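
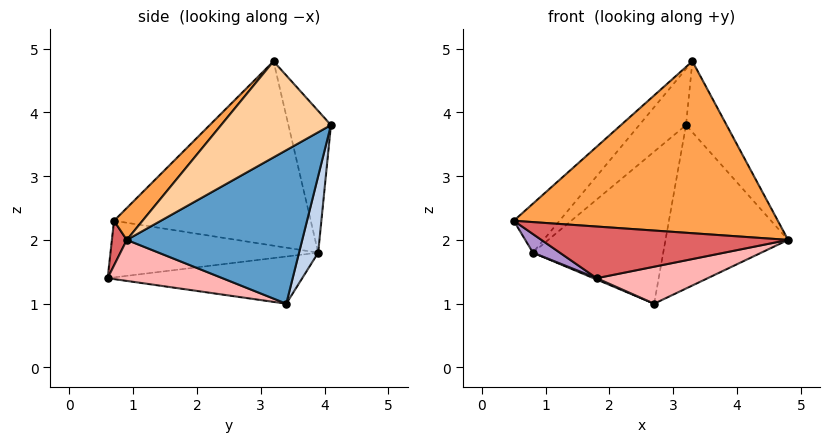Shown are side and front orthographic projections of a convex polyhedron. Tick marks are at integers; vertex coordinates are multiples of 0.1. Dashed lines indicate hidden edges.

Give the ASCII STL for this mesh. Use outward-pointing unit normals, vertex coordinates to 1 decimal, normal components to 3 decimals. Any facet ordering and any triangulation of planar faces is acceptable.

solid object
 facet normal 0.787 0.550 -0.278
  outer loop
   vertex 2.7 3.4 1.0
   vertex 3.2 4.1 3.8
   vertex 4.8 0.9 2.0
  endloop
 endfacet
 facet normal 0.140 0.954 -0.264
  outer loop
   vertex 0.8 3.9 1.8
   vertex 3.2 4.1 3.8
   vertex 2.7 3.4 1.0
  endloop
 endfacet
 facet normal 0.081 -0.749 0.658
  outer loop
   vertex 3.3 3.2 4.8
   vertex 0.5 0.7 2.3
   vertex 4.8 0.9 2.0
  endloop
 endfacet
 facet normal 0.917 0.338 0.213
  outer loop
   vertex 3.3 3.2 4.8
   vertex 4.8 0.9 2.0
   vertex 3.2 4.1 3.8
  endloop
 endfacet
 facet normal -0.737 0.171 0.654
  outer loop
   vertex 3.3 3.2 4.8
   vertex 0.8 3.9 1.8
   vertex 0.5 0.7 2.3
  endloop
 endfacet
 facet normal -0.542 0.597 0.591
  outer loop
   vertex 3.3 3.2 4.8
   vertex 3.2 4.1 3.8
   vertex 0.8 3.9 1.8
  endloop
 endfacet
 facet normal 0.059 -0.979 0.194
  outer loop
   vertex 1.8 0.6 1.4
   vertex 4.8 0.9 2.0
   vertex 0.5 0.7 2.3
  endloop
 endfacet
 facet normal 0.212 -0.205 -0.956
  outer loop
   vertex 1.8 0.6 1.4
   vertex 2.7 3.4 1.0
   vertex 4.8 0.9 2.0
  endloop
 endfacet
 facet normal -0.571 -0.074 -0.817
  outer loop
   vertex 1.8 0.6 1.4
   vertex 0.5 0.7 2.3
   vertex 0.8 3.9 1.8
  endloop
 endfacet
 facet normal -0.389 -0.006 -0.921
  outer loop
   vertex 1.8 0.6 1.4
   vertex 0.8 3.9 1.8
   vertex 2.7 3.4 1.0
  endloop
 endfacet
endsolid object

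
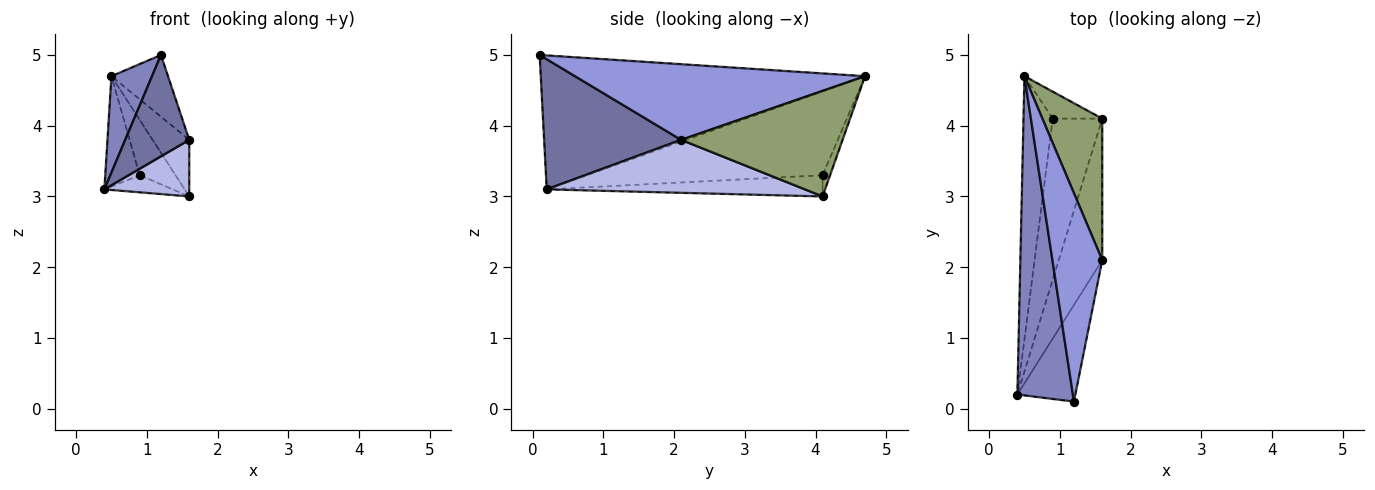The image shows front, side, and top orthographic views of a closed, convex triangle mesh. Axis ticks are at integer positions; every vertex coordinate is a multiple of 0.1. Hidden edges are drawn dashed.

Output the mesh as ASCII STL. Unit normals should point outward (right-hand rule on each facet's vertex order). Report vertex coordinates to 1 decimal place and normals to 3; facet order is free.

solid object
 facet normal 0.840 -0.393 -0.374
  outer loop
   vertex 1.2 0.1 5.0
   vertex 0.4 0.2 3.1
   vertex 1.6 2.1 3.8
  endloop
 endfacet
 facet normal -0.918 -0.115 0.380
  outer loop
   vertex 1.2 0.1 5.0
   vertex 0.5 4.7 4.7
   vertex 0.4 0.2 3.1
  endloop
 endfacet
 facet normal 0.824 0.161 0.543
  outer loop
   vertex 1.2 0.1 5.0
   vertex 1.6 2.1 3.8
   vertex 0.5 4.7 4.7
  endloop
 endfacet
 facet normal 0.749 -0.246 -0.615
  outer loop
   vertex 1.6 4.1 3.0
   vertex 1.6 2.1 3.8
   vertex 0.4 0.2 3.1
  endloop
 endfacet
 facet normal 0.853 0.194 0.484
  outer loop
   vertex 1.6 4.1 3.0
   vertex 0.5 4.7 4.7
   vertex 1.6 2.1 3.8
  endloop
 endfacet
 facet normal -0.935 0.137 -0.326
  outer loop
   vertex 0.9 4.1 3.3
   vertex 0.4 0.2 3.1
   vertex 0.5 4.7 4.7
  endloop
 endfacet
 facet normal -0.392 0.097 -0.915
  outer loop
   vertex 0.9 4.1 3.3
   vertex 1.6 4.1 3.0
   vertex 0.4 0.2 3.1
  endloop
 endfacet
 facet normal -0.185 0.883 -0.431
  outer loop
   vertex 0.9 4.1 3.3
   vertex 0.5 4.7 4.7
   vertex 1.6 4.1 3.0
  endloop
 endfacet
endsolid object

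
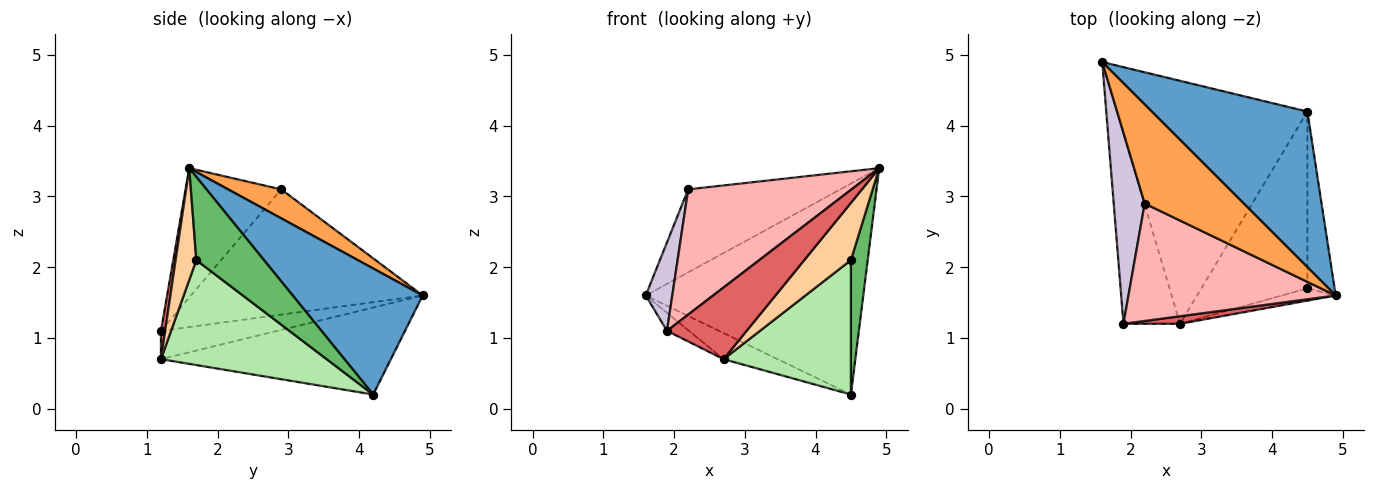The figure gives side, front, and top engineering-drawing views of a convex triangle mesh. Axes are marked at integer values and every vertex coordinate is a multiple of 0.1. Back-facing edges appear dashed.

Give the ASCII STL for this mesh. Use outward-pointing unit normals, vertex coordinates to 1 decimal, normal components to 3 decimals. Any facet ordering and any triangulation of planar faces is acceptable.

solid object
 facet normal 0.433 0.725 0.535
  outer loop
   vertex 4.5 4.2 0.2
   vertex 1.6 4.9 1.6
   vertex 4.9 1.6 3.4
  endloop
 endfacet
 facet normal -0.414 0.097 -0.905
  outer loop
   vertex 4.5 4.2 0.2
   vertex 2.7 1.2 0.7
   vertex 1.6 4.9 1.6
  endloop
 endfacet
 facet normal 0.219 0.627 0.748
  outer loop
   vertex 2.2 2.9 3.1
   vertex 4.9 1.6 3.4
   vertex 1.6 4.9 1.6
  endloop
 endfacet
 facet normal 0.398 -0.897 -0.192
  outer loop
   vertex 4.5 1.7 2.1
   vertex 4.9 1.6 3.4
   vertex 2.7 1.2 0.7
  endloop
 endfacet
 facet normal 0.925 -0.230 -0.302
  outer loop
   vertex 4.5 1.7 2.1
   vertex 4.5 4.2 0.2
   vertex 4.9 1.6 3.4
  endloop
 endfacet
 facet normal 0.619 -0.475 -0.626
  outer loop
   vertex 4.5 1.7 2.1
   vertex 2.7 1.2 0.7
   vertex 4.5 4.2 0.2
  endloop
 endfacet
 facet normal 0.052 -0.993 0.105
  outer loop
   vertex 1.9 1.2 1.1
   vertex 2.7 1.2 0.7
   vertex 4.9 1.6 3.4
  endloop
 endfacet
 facet normal -0.393 -0.671 0.629
  outer loop
   vertex 1.9 1.2 1.1
   vertex 4.9 1.6 3.4
   vertex 2.2 2.9 3.1
  endloop
 endfacet
 facet normal -0.446 0.084 -0.891
  outer loop
   vertex 1.9 1.2 1.1
   vertex 1.6 4.9 1.6
   vertex 2.7 1.2 0.7
  endloop
 endfacet
 facet normal -0.965 -0.110 0.239
  outer loop
   vertex 1.9 1.2 1.1
   vertex 2.2 2.9 3.1
   vertex 1.6 4.9 1.6
  endloop
 endfacet
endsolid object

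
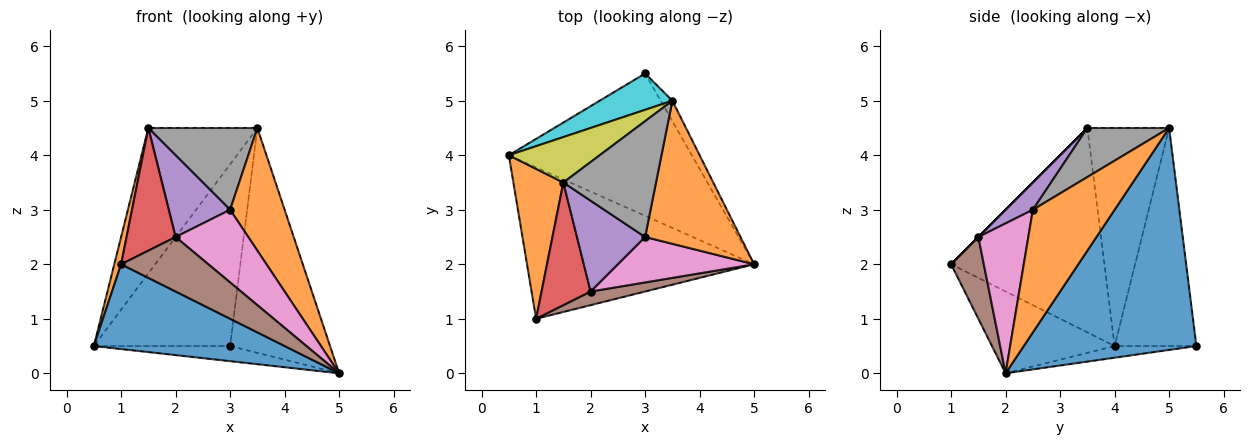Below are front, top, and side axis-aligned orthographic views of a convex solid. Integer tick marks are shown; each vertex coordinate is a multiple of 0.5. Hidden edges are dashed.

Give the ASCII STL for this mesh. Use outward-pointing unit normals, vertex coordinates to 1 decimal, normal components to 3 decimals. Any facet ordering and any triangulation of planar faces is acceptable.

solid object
 facet normal -0.300 -0.466 -0.832
  outer loop
   vertex 1.0 1.0 2.0
   vertex 0.5 4.0 0.5
   vertex 5.0 2.0 0.0
  endloop
 endfacet
 facet normal -0.970 -0.043 0.237
  outer loop
   vertex 1.5 3.5 4.5
   vertex 0.5 4.0 0.5
   vertex 1.0 1.0 2.0
  endloop
 endfacet
 facet normal -0.063 0.106 -0.992
  outer loop
   vertex 3.0 5.5 0.5
   vertex 5.0 2.0 0.0
   vertex 0.5 4.0 0.5
  endloop
 endfacet
 facet normal 0.000 -0.707 0.707
  outer loop
   vertex 2.0 1.5 2.5
   vertex 1.5 3.5 4.5
   vertex 1.0 1.0 2.0
  endloop
 endfacet
 facet normal 0.285 -0.641 0.712
  outer loop
   vertex 2.0 1.5 2.5
   vertex 3.0 2.5 3.0
   vertex 1.5 3.5 4.5
  endloop
 endfacet
 facet normal 0.342 -0.912 0.228
  outer loop
   vertex 2.0 1.5 2.5
   vertex 1.0 1.0 2.0
   vertex 5.0 2.0 0.0
  endloop
 endfacet
 facet normal 0.504 -0.733 0.458
  outer loop
   vertex 2.0 1.5 2.5
   vertex 5.0 2.0 0.0
   vertex 3.0 2.5 3.0
  endloop
 endfacet
 facet normal 0.397 -0.529 0.750
  outer loop
   vertex 3.5 5.0 4.5
   vertex 1.5 3.5 4.5
   vertex 3.0 2.5 3.0
  endloop
 endfacet
 facet normal -0.582 0.776 0.243
  outer loop
   vertex 3.5 5.0 4.5
   vertex 0.5 4.0 0.5
   vertex 1.5 3.5 4.5
  endloop
 endfacet
 facet normal -0.507 0.845 0.169
  outer loop
   vertex 3.5 5.0 4.5
   vertex 3.0 5.5 0.5
   vertex 0.5 4.0 0.5
  endloop
 endfacet
 facet normal 0.865 0.501 -0.046
  outer loop
   vertex 3.5 5.0 4.5
   vertex 5.0 2.0 0.0
   vertex 3.0 5.5 0.5
  endloop
 endfacet
 facet normal 0.699 -0.466 0.543
  outer loop
   vertex 3.5 5.0 4.5
   vertex 3.0 2.5 3.0
   vertex 5.0 2.0 0.0
  endloop
 endfacet
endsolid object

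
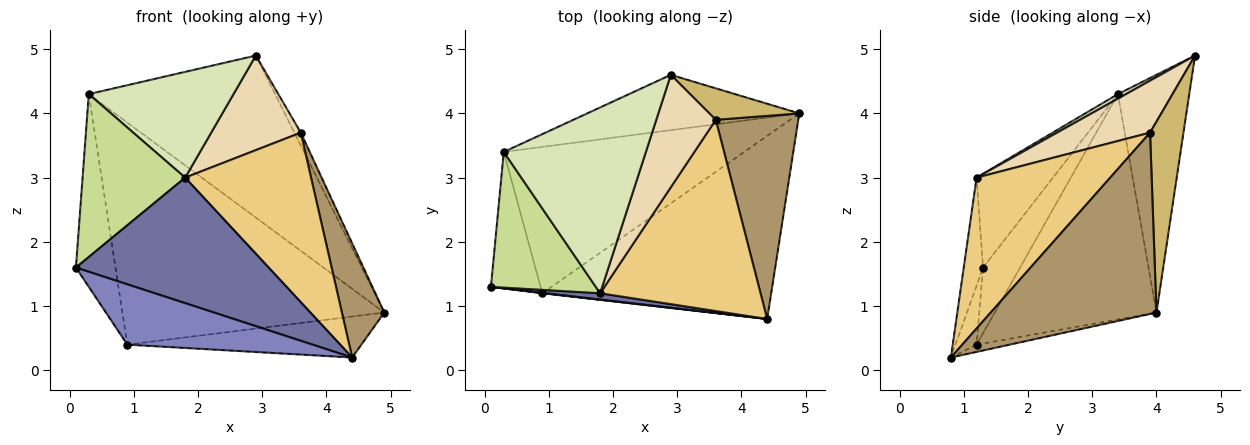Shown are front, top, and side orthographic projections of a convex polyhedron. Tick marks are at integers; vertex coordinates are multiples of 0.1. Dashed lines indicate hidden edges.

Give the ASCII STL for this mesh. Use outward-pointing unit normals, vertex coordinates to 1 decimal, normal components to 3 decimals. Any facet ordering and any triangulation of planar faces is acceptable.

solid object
 facet normal -0.099 -0.994 0.050
  outer loop
   vertex 1.8 1.2 3.0
   vertex 0.1 1.3 1.6
   vertex 4.4 0.8 0.2
  endloop
 endfacet
 facet normal -0.113 -0.994 0.007
  outer loop
   vertex 0.9 1.2 0.4
   vertex 4.4 0.8 0.2
   vertex 0.1 1.3 1.6
  endloop
 endfacet
 facet normal -0.031 0.218 -0.975
  outer loop
   vertex 0.9 1.2 0.4
   vertex 4.9 4.0 0.9
   vertex 4.4 0.8 0.2
  endloop
 endfacet
 facet normal -0.341 0.890 -0.304
  outer loop
   vertex 0.3 3.4 4.3
   vertex 2.9 4.6 4.9
   vertex 4.9 4.0 0.9
  endloop
 endfacet
 facet normal -0.608 0.648 -0.459
  outer loop
   vertex 0.3 3.4 4.3
   vertex 0.9 1.2 0.4
   vertex 0.1 1.3 1.6
  endloop
 endfacet
 facet normal -0.458 0.742 -0.489
  outer loop
   vertex 0.3 3.4 4.3
   vertex 4.9 4.0 0.9
   vertex 0.9 1.2 0.4
  endloop
 endfacet
 facet normal -0.497 -0.667 0.555
  outer loop
   vertex 0.3 3.4 4.3
   vertex 0.1 1.3 1.6
   vertex 1.8 1.2 3.0
  endloop
 endfacet
 facet normal 0.028 -0.494 0.869
  outer loop
   vertex 0.3 3.4 4.3
   vertex 1.8 1.2 3.0
   vertex 2.9 4.6 4.9
  endloop
 endfacet
 facet normal 0.886 -0.227 0.403
  outer loop
   vertex 3.6 3.9 3.7
   vertex 4.4 0.8 0.2
   vertex 4.9 4.0 0.9
  endloop
 endfacet
 facet normal 0.891 0.171 0.420
  outer loop
   vertex 3.6 3.9 3.7
   vertex 4.9 4.0 0.9
   vertex 2.9 4.6 4.9
  endloop
 endfacet
 facet normal 0.576 -0.542 0.612
  outer loop
   vertex 3.6 3.9 3.7
   vertex 1.8 1.2 3.0
   vertex 4.4 0.8 0.2
  endloop
 endfacet
 facet normal 0.555 -0.535 0.636
  outer loop
   vertex 3.6 3.9 3.7
   vertex 2.9 4.6 4.9
   vertex 1.8 1.2 3.0
  endloop
 endfacet
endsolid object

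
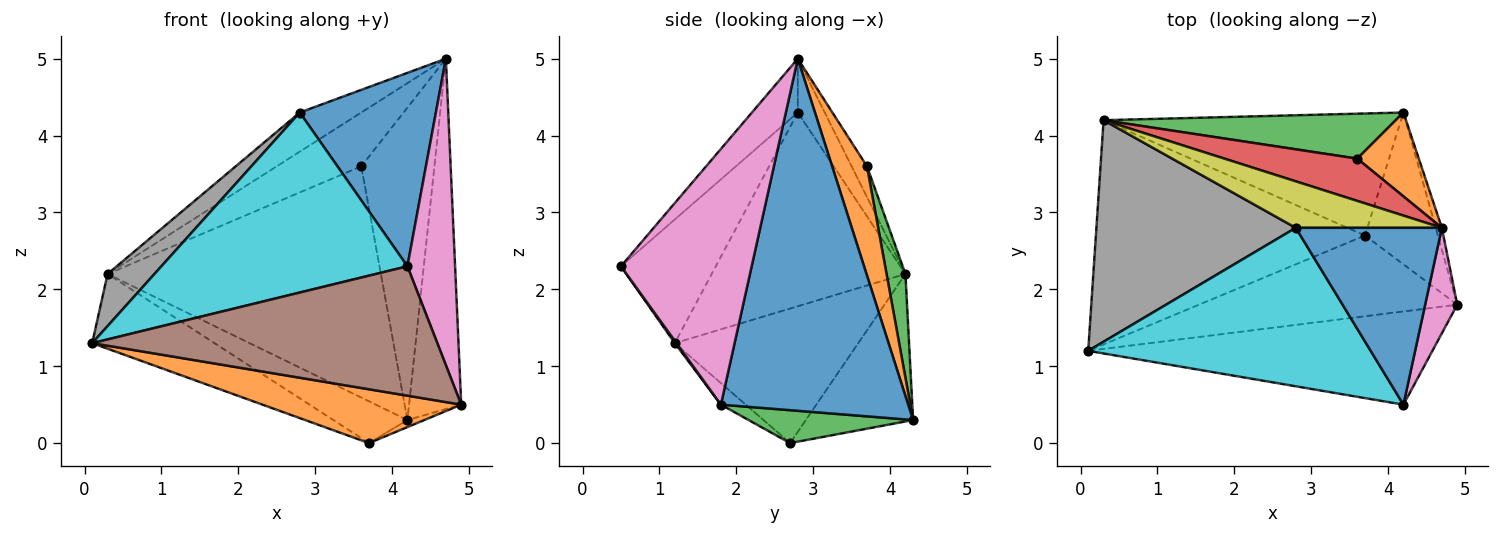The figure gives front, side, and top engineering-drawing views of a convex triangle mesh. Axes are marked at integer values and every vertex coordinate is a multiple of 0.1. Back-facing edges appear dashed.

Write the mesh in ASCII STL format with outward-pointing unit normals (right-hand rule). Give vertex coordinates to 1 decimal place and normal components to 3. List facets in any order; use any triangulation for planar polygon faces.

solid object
 facet normal 0.963 0.268 -0.017
  outer loop
   vertex 4.7 2.8 5.0
   vertex 4.9 1.8 0.5
   vertex 4.2 4.3 0.3
  endloop
 endfacet
 facet normal -0.069 -0.553 -0.830
  outer loop
   vertex 3.7 2.7 0.0
   vertex 4.9 1.8 0.5
   vertex 0.1 1.2 1.3
  endloop
 endfacet
 facet normal 0.411 0.042 -0.911
  outer loop
   vertex 3.7 2.7 0.0
   vertex 4.2 4.3 0.3
   vertex 4.9 1.8 0.5
  endloop
 endfacet
 facet normal -0.429 0.286 -0.857
  outer loop
   vertex 3.7 2.7 0.0
   vertex 0.1 1.2 1.3
   vertex 0.3 4.2 2.2
  endloop
 endfacet
 facet normal -0.425 0.293 -0.856
  outer loop
   vertex 3.7 2.7 0.0
   vertex 0.3 4.2 2.2
   vertex 4.2 4.3 0.3
  endloop
 endfacet
 facet normal 0.004 -0.811 -0.584
  outer loop
   vertex 4.2 0.5 2.3
   vertex 0.1 1.2 1.3
   vertex 4.9 1.8 0.5
  endloop
 endfacet
 facet normal 0.933 -0.340 0.117
  outer loop
   vertex 4.2 0.5 2.3
   vertex 4.9 1.8 0.5
   vertex 4.7 2.8 5.0
  endloop
 endfacet
 facet normal -0.687 -0.166 0.707
  outer loop
   vertex 2.8 2.8 4.3
   vertex 0.3 4.2 2.2
   vertex 0.1 1.2 1.3
  endloop
 endfacet
 facet normal -0.271 0.620 0.736
  outer loop
   vertex 2.8 2.8 4.3
   vertex 4.7 2.8 5.0
   vertex 0.3 4.2 2.2
  endloop
 endfacet
 facet normal -0.278 -0.721 0.635
  outer loop
   vertex 2.8 2.8 4.3
   vertex 0.1 1.2 1.3
   vertex 4.2 0.5 2.3
  endloop
 endfacet
 facet normal -0.241 -0.716 0.655
  outer loop
   vertex 2.8 2.8 4.3
   vertex 4.2 0.5 2.3
   vertex 4.7 2.8 5.0
  endloop
 endfacet
 facet normal 0.418 0.877 0.236
  outer loop
   vertex 3.6 3.7 3.6
   vertex 4.7 2.8 5.0
   vertex 4.2 4.3 0.3
  endloop
 endfacet
 facet normal 0.068 0.979 0.190
  outer loop
   vertex 3.6 3.7 3.6
   vertex 4.2 4.3 0.3
   vertex 0.3 4.2 2.2
  endloop
 endfacet
 facet normal -0.142 0.778 0.612
  outer loop
   vertex 3.6 3.7 3.6
   vertex 0.3 4.2 2.2
   vertex 4.7 2.8 5.0
  endloop
 endfacet
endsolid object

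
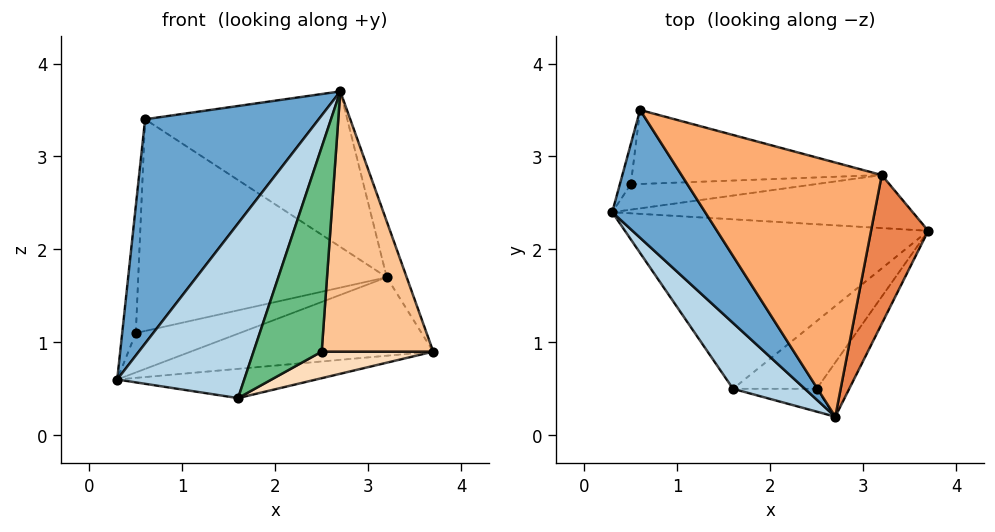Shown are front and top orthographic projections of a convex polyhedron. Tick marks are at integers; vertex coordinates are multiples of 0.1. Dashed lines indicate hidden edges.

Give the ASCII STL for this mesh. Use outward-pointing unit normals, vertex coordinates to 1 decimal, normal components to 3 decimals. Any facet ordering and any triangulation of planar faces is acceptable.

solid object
 facet normal -0.821 -0.496 0.283
  outer loop
   vertex 0.6 3.5 3.4
   vertex 0.3 2.4 0.6
   vertex 2.7 0.2 3.7
  endloop
 endfacet
 facet normal 0.097 0.169 -0.981
  outer loop
   vertex 1.6 0.5 0.4
   vertex 0.3 2.4 0.6
   vertex 3.7 2.2 0.9
  endloop
 endfacet
 facet normal -0.796 -0.567 0.214
  outer loop
   vertex 1.6 0.5 0.4
   vertex 2.7 0.2 3.7
   vertex 0.3 2.4 0.6
  endloop
 endfacet
 facet normal 0.098 0.825 -0.557
  outer loop
   vertex 3.2 2.8 1.7
   vertex 3.7 2.2 0.9
   vertex 0.3 2.4 0.6
  endloop
 endfacet
 facet normal 0.887 0.162 0.433
  outer loop
   vertex 3.2 2.8 1.7
   vertex 2.7 0.2 3.7
   vertex 3.7 2.2 0.9
  endloop
 endfacet
 facet normal 0.572 0.428 0.699
  outer loop
   vertex 3.2 2.8 1.7
   vertex 0.6 3.5 3.4
   vertex 2.7 0.2 3.7
  endloop
 endfacet
 facet normal 0.811 -0.573 -0.119
  outer loop
   vertex 2.5 0.5 0.9
   vertex 3.7 2.2 0.9
   vertex 2.7 0.2 3.7
  endloop
 endfacet
 facet normal 0.459 -0.324 -0.827
  outer loop
   vertex 2.5 0.5 0.9
   vertex 1.6 0.5 0.4
   vertex 3.7 2.2 0.9
  endloop
 endfacet
 facet normal 0.061 -0.992 -0.111
  outer loop
   vertex 2.5 0.5 0.9
   vertex 2.7 0.2 3.7
   vertex 1.6 0.5 0.4
  endloop
 endfacet
 facet normal -0.559 0.790 -0.251
  outer loop
   vertex 0.5 2.7 1.1
   vertex 0.3 2.4 0.6
   vertex 0.6 3.5 3.4
  endloop
 endfacet
 facet normal 0.089 0.838 -0.538
  outer loop
   vertex 0.5 2.7 1.1
   vertex 3.2 2.8 1.7
   vertex 0.3 2.4 0.6
  endloop
 endfacet
 facet normal 0.038 0.943 -0.330
  outer loop
   vertex 0.5 2.7 1.1
   vertex 0.6 3.5 3.4
   vertex 3.2 2.8 1.7
  endloop
 endfacet
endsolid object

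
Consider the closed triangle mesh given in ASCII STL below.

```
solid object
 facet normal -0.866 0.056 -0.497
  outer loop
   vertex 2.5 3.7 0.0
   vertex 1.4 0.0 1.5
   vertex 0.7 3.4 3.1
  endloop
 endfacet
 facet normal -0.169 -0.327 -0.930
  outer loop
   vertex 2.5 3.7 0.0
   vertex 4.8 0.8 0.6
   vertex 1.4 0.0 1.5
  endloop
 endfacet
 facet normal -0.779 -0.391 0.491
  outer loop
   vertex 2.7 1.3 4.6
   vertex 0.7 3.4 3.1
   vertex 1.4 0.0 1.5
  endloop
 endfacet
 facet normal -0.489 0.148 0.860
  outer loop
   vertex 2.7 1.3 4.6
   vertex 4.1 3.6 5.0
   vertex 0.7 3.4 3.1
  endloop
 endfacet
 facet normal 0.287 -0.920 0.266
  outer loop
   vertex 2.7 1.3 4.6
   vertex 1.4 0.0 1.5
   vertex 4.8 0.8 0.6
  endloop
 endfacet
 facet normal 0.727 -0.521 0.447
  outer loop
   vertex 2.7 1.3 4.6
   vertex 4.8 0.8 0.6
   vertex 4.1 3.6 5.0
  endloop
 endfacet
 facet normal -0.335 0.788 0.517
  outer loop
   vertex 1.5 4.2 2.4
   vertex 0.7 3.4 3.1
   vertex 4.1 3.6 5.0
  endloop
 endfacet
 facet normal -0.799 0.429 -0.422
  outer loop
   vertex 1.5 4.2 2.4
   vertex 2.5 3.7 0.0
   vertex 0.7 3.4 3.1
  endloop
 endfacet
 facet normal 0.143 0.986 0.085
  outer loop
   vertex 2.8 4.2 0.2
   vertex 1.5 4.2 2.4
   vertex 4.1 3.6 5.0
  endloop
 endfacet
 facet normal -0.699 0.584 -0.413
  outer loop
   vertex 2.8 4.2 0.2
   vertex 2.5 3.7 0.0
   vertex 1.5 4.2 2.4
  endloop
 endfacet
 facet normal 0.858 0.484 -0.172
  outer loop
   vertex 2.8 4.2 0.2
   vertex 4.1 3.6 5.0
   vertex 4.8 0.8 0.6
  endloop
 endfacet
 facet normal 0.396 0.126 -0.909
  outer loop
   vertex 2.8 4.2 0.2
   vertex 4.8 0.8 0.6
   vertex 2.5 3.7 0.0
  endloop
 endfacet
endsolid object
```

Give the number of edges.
18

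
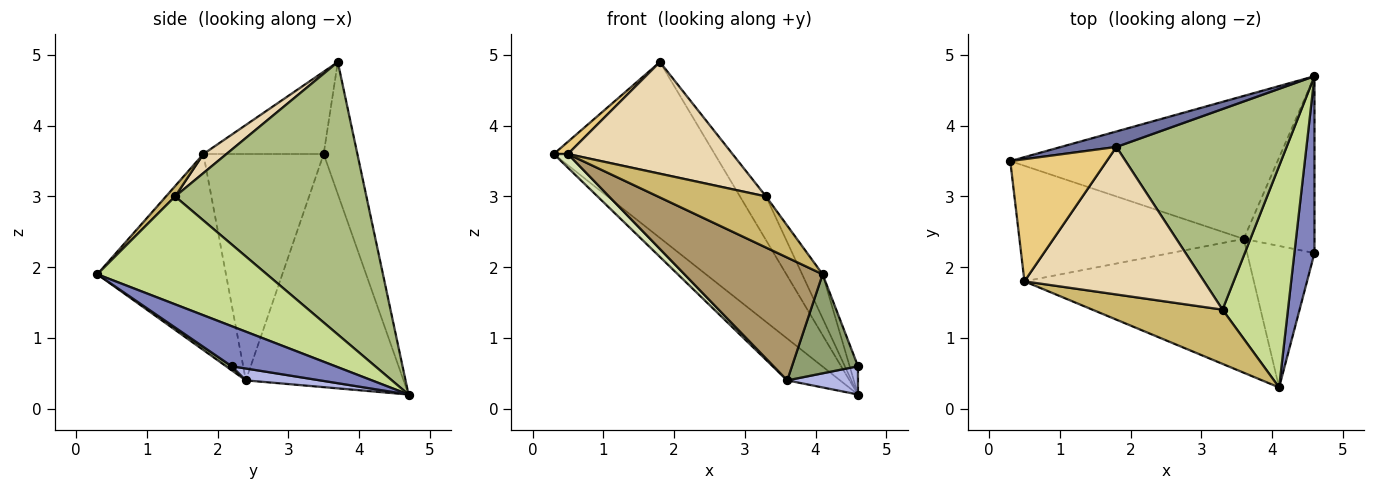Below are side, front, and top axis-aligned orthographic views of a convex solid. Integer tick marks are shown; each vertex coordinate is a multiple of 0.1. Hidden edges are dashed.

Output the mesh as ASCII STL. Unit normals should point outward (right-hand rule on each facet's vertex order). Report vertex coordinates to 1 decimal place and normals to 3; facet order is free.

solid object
 facet normal -0.204 0.975 0.086
  outer loop
   vertex 1.8 3.7 4.9
   vertex 4.6 4.7 0.2
   vertex 0.3 3.5 3.6
  endloop
 endfacet
 facet normal 0.891 0.072 0.447
  outer loop
   vertex 4.1 0.3 1.9
   vertex 4.6 2.2 0.6
   vertex 4.6 4.7 0.2
  endloop
 endfacet
 facet normal -0.642 0.215 -0.736
  outer loop
   vertex 3.6 2.4 0.4
   vertex 0.3 3.5 3.6
   vertex 4.6 4.7 0.2
  endloop
 endfacet
 facet normal 0.164 -0.156 -0.974
  outer loop
   vertex 3.6 2.4 0.4
   vertex 4.6 4.7 0.2
   vertex 4.6 2.2 0.6
  endloop
 endfacet
 facet normal 0.049 -0.573 -0.818
  outer loop
   vertex 3.6 2.4 0.4
   vertex 4.6 2.2 0.6
   vertex 4.1 0.3 1.9
  endloop
 endfacet
 facet normal 0.843 0.115 0.526
  outer loop
   vertex 3.3 1.4 3.0
   vertex 4.6 4.7 0.2
   vertex 1.8 3.7 4.9
  endloop
 endfacet
 facet normal 0.850 0.103 0.516
  outer loop
   vertex 3.3 1.4 3.0
   vertex 4.1 0.3 1.9
   vertex 4.6 4.7 0.2
  endloop
 endfacet
 facet normal -0.708 -0.083 -0.701
  outer loop
   vertex 0.5 1.8 3.6
   vertex 0.3 3.5 3.6
   vertex 3.6 2.4 0.4
  endloop
 endfacet
 facet normal -0.533 -0.572 -0.623
  outer loop
   vertex 0.5 1.8 3.6
   vertex 3.6 2.4 0.4
   vertex 4.1 0.3 1.9
  endloop
 endfacet
 facet normal 0.058 -0.685 0.727
  outer loop
   vertex 0.5 1.8 3.6
   vertex 4.1 0.3 1.9
   vertex 3.3 1.4 3.0
  endloop
 endfacet
 facet normal -0.647 -0.076 0.758
  outer loop
   vertex 0.5 1.8 3.6
   vertex 1.8 3.7 4.9
   vertex 0.3 3.5 3.6
  endloop
 endfacet
 facet normal 0.084 -0.601 0.795
  outer loop
   vertex 0.5 1.8 3.6
   vertex 3.3 1.4 3.0
   vertex 1.8 3.7 4.9
  endloop
 endfacet
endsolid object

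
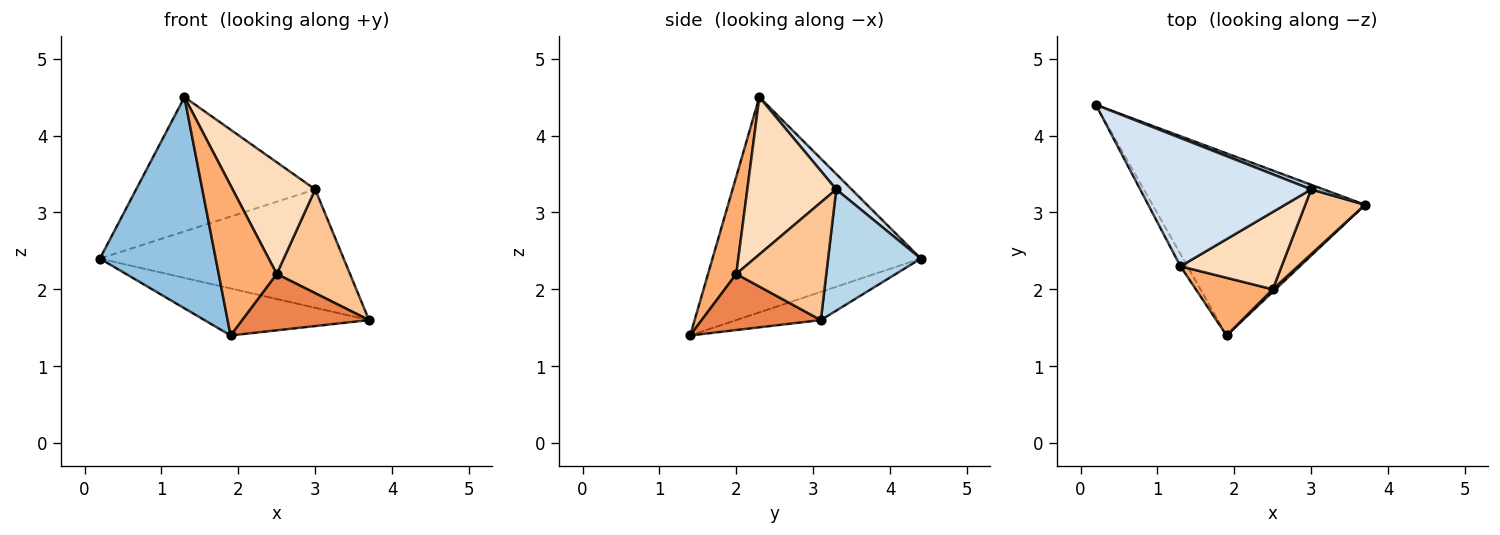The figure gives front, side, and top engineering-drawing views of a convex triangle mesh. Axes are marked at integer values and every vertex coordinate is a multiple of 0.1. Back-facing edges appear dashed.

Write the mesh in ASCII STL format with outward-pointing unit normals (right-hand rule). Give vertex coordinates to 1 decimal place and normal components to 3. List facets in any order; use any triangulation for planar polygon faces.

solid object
 facet normal -0.127 0.248 -0.960
  outer loop
   vertex 1.9 1.4 1.4
   vertex 0.2 4.4 2.4
   vertex 3.7 3.1 1.6
  endloop
 endfacet
 facet normal -0.874 -0.486 -0.028
  outer loop
   vertex 1.3 2.3 4.5
   vertex 0.2 4.4 2.4
   vertex 1.9 1.4 1.4
  endloop
 endfacet
 facet normal 0.355 0.934 0.036
  outer loop
   vertex 3.0 3.3 3.3
   vertex 3.7 3.1 1.6
   vertex 0.2 4.4 2.4
  endloop
 endfacet
 facet normal 0.062 0.722 0.689
  outer loop
   vertex 3.0 3.3 3.3
   vertex 0.2 4.4 2.4
   vertex 1.3 2.3 4.5
  endloop
 endfacet
 facet normal 0.684 -0.728 0.033
  outer loop
   vertex 2.5 2.0 2.2
   vertex 1.9 1.4 1.4
   vertex 3.7 3.1 1.6
  endloop
 endfacet
 facet normal 0.414 -0.850 0.327
  outer loop
   vertex 2.5 2.0 2.2
   vertex 1.3 2.3 4.5
   vertex 1.9 1.4 1.4
  endloop
 endfacet
 facet normal 0.722 -0.587 0.366
  outer loop
   vertex 2.5 2.0 2.2
   vertex 3.7 3.1 1.6
   vertex 3.0 3.3 3.3
  endloop
 endfacet
 facet normal 0.663 -0.616 0.426
  outer loop
   vertex 2.5 2.0 2.2
   vertex 3.0 3.3 3.3
   vertex 1.3 2.3 4.5
  endloop
 endfacet
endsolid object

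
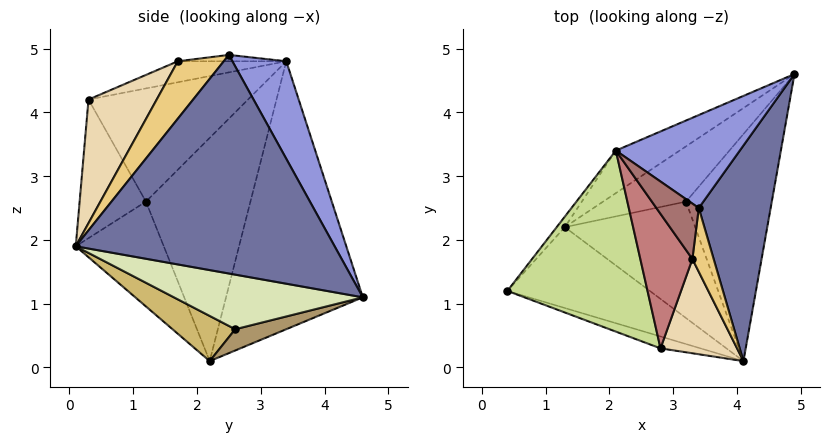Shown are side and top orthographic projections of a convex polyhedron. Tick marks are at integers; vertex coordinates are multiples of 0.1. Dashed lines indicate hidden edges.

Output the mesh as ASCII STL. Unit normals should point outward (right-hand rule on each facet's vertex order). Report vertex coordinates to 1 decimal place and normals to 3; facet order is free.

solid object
 facet normal 0.944 -0.113 0.310
  outer loop
   vertex 3.4 2.5 4.9
   vertex 4.1 0.1 1.9
   vertex 4.9 4.6 1.1
  endloop
 endfacet
 facet normal -0.332 -0.829 -0.451
  outer loop
   vertex 1.3 2.2 0.1
   vertex 4.1 0.1 1.9
   vertex 0.4 1.2 2.6
  endloop
 endfacet
 facet normal 0.442 0.700 0.561
  outer loop
   vertex 2.1 3.4 4.8
   vertex 3.4 2.5 4.9
   vertex 4.9 4.6 1.1
  endloop
 endfacet
 facet normal -0.777 0.629 -0.028
  outer loop
   vertex 2.1 3.4 4.8
   vertex 1.3 2.2 0.1
   vertex 0.4 1.2 2.6
  endloop
 endfacet
 facet normal -0.526 0.841 -0.125
  outer loop
   vertex 2.1 3.4 4.8
   vertex 4.9 4.6 1.1
   vertex 1.3 2.2 0.1
  endloop
 endfacet
 facet normal -0.299 -0.950 -0.086
  outer loop
   vertex 2.8 0.3 4.2
   vertex 0.4 1.2 2.6
   vertex 4.1 0.1 1.9
  endloop
 endfacet
 facet normal -0.603 -0.281 0.747
  outer loop
   vertex 2.8 0.3 4.2
   vertex 2.1 3.4 4.8
   vertex 0.4 1.2 2.6
  endloop
 endfacet
 facet normal 0.521 -0.238 -0.819
  outer loop
   vertex 3.2 2.6 0.6
   vertex 4.9 4.6 1.1
   vertex 4.1 0.1 1.9
  endloop
 endfacet
 facet normal 0.248 0.031 -0.968
  outer loop
   vertex 3.2 2.6 0.6
   vertex 1.3 2.2 0.1
   vertex 4.9 4.6 1.1
  endloop
 endfacet
 facet normal 0.307 -0.350 -0.885
  outer loop
   vertex 3.2 2.6 0.6
   vertex 4.1 0.1 1.9
   vertex 1.3 2.2 0.1
  endloop
 endfacet
 facet normal 0.926 -0.159 0.343
  outer loop
   vertex 3.3 1.7 4.8
   vertex 4.1 0.1 1.9
   vertex 3.4 2.5 4.9
  endloop
 endfacet
 facet normal 0.751 -0.468 0.465
  outer loop
   vertex 3.3 1.7 4.8
   vertex 2.8 0.3 4.2
   vertex 4.1 0.1 1.9
  endloop
 endfacet
 facet normal -0.148 -0.104 0.983
  outer loop
   vertex 3.3 1.7 4.8
   vertex 3.4 2.5 4.9
   vertex 2.1 3.4 4.8
  endloop
 endfacet
 facet normal -0.362 -0.255 0.897
  outer loop
   vertex 3.3 1.7 4.8
   vertex 2.1 3.4 4.8
   vertex 2.8 0.3 4.2
  endloop
 endfacet
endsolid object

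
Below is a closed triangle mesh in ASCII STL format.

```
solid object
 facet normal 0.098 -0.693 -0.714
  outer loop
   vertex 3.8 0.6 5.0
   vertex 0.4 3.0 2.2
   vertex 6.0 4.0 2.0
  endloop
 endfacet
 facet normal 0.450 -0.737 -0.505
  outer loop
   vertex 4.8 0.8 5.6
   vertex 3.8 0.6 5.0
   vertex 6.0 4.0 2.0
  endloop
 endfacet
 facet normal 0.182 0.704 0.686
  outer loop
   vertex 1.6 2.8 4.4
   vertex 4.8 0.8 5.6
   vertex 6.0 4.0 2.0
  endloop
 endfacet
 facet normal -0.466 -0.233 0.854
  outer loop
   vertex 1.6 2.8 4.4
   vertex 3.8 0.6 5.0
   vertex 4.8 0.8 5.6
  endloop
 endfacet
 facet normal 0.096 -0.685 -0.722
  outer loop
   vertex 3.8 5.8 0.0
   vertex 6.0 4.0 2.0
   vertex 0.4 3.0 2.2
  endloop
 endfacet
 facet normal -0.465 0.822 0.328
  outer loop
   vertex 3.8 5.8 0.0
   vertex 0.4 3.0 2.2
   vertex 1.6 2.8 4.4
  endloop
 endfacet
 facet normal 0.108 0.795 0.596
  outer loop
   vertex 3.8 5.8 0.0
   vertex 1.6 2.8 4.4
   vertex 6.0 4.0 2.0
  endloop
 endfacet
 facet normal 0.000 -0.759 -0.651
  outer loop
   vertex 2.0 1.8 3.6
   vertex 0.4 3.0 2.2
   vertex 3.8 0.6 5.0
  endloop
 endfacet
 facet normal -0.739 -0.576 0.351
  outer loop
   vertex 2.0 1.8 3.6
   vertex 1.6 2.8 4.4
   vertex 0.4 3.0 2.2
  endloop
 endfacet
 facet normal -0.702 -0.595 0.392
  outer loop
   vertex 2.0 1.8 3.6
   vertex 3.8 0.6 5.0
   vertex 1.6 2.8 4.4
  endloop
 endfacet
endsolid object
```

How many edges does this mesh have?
15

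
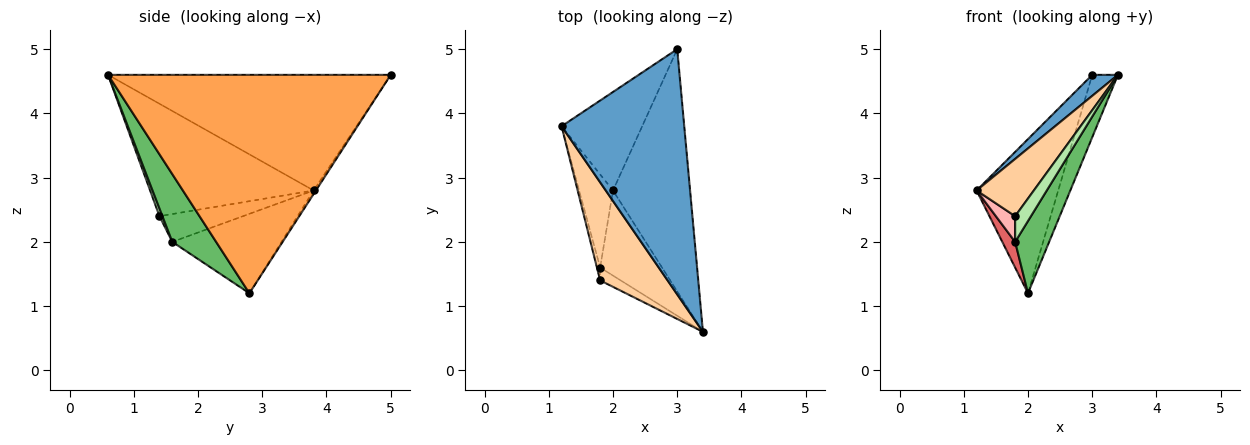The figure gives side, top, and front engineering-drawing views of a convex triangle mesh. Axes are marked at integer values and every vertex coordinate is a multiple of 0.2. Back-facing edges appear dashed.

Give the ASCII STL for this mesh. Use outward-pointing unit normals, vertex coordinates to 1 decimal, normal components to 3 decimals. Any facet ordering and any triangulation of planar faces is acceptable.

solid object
 facet normal -0.685 -0.062 0.726
  outer loop
   vertex 3.0 5.0 4.6
   vertex 1.2 3.8 2.8
   vertex 3.4 0.6 4.6
  endloop
 endfacet
 facet normal -0.023 0.842 -0.538
  outer loop
   vertex 2.0 2.8 1.2
   vertex 1.2 3.8 2.8
   vertex 3.0 5.0 4.6
  endloop
 endfacet
 facet normal 0.940 0.085 -0.332
  outer loop
   vertex 2.0 2.8 1.2
   vertex 3.0 5.0 4.6
   vertex 3.4 0.6 4.6
  endloop
 endfacet
 facet normal -0.821 -0.287 0.493
  outer loop
   vertex 1.8 1.4 2.4
   vertex 3.4 0.6 4.6
   vertex 1.2 3.8 2.8
  endloop
 endfacet
 facet normal 0.641 -0.497 -0.585
  outer loop
   vertex 1.8 1.6 2.0
   vertex 2.0 2.8 1.2
   vertex 3.4 0.6 4.6
  endloop
 endfacet
 facet normal 0.165 -0.882 -0.441
  outer loop
   vertex 1.8 1.6 2.0
   vertex 3.4 0.6 4.6
   vertex 1.8 1.4 2.4
  endloop
 endfacet
 facet normal -0.915 -0.108 -0.390
  outer loop
   vertex 1.8 1.6 2.0
   vertex 1.2 3.8 2.8
   vertex 2.0 2.8 1.2
  endloop
 endfacet
 facet normal -0.968 -0.223 -0.112
  outer loop
   vertex 1.8 1.6 2.0
   vertex 1.8 1.4 2.4
   vertex 1.2 3.8 2.8
  endloop
 endfacet
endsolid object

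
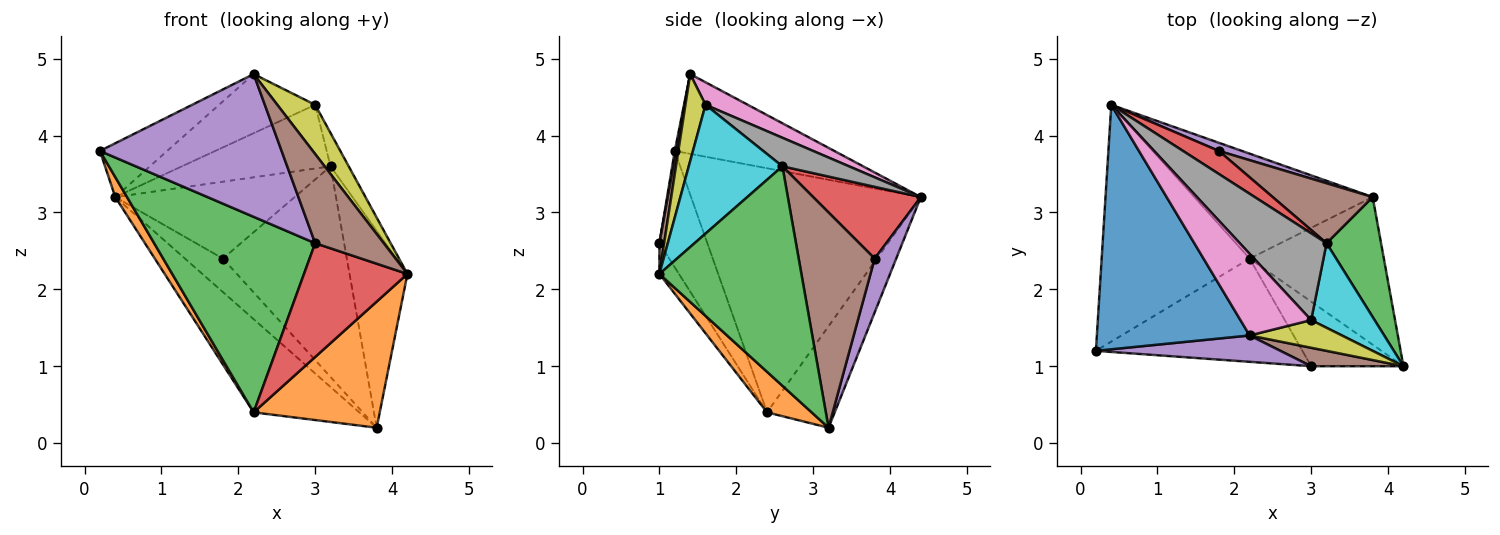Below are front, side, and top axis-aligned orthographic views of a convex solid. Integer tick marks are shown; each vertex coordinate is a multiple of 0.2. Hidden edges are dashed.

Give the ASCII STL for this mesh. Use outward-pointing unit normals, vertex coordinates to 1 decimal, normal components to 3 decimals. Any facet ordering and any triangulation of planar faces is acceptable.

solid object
 facet normal -0.454 0.192 0.870
  outer loop
   vertex 2.2 1.4 4.8
   vertex 0.4 4.4 3.2
   vertex 0.2 1.2 3.8
  endloop
 endfacet
 facet normal -0.854 -0.044 -0.518
  outer loop
   vertex 2.2 2.4 0.4
   vertex 0.2 1.2 3.8
   vertex 0.4 4.4 3.2
  endloop
 endfacet
 facet normal -0.255 -0.855 -0.452
  outer loop
   vertex 3.0 1.0 2.6
   vertex 0.2 1.2 3.8
   vertex 2.2 2.4 0.4
  endloop
 endfacet
 facet normal -0.162 -0.858 -0.487
  outer loop
   vertex 3.0 1.0 2.6
   vertex 2.2 2.4 0.4
   vertex 4.2 1.0 2.2
  endloop
 endfacet
 facet normal 0.008 -0.983 0.182
  outer loop
   vertex 3.0 1.0 2.6
   vertex 2.2 1.4 4.8
   vertex 0.2 1.2 3.8
  endloop
 endfacet
 facet normal 0.067 -0.977 0.202
  outer loop
   vertex 3.0 1.0 2.6
   vertex 4.2 1.0 2.2
   vertex 2.2 1.4 4.8
  endloop
 endfacet
 facet normal 0.250 0.568 0.784
  outer loop
   vertex 3.0 1.6 4.4
   vertex 0.4 4.4 3.2
   vertex 2.2 1.4 4.8
  endloop
 endfacet
 facet normal 0.256 0.572 0.779
  outer loop
   vertex 3.0 1.6 4.4
   vertex 3.2 2.6 3.6
   vertex 0.4 4.4 3.2
  endloop
 endfacet
 facet normal 0.420 -0.791 0.445
  outer loop
   vertex 3.0 1.6 4.4
   vertex 2.2 1.4 4.8
   vertex 4.2 1.0 2.2
  endloop
 endfacet
 facet normal 0.884 0.171 0.435
  outer loop
   vertex 3.0 1.6 4.4
   vertex 4.2 1.0 2.2
   vertex 3.2 2.6 3.6
  endloop
 endfacet
 facet normal -0.391 0.611 -0.688
  outer loop
   vertex 3.8 3.2 0.2
   vertex 2.2 2.4 0.4
   vertex 0.4 4.4 3.2
  endloop
 endfacet
 facet normal 0.224 -0.633 -0.741
  outer loop
   vertex 3.8 3.2 0.2
   vertex 4.2 1.0 2.2
   vertex 2.2 2.4 0.4
  endloop
 endfacet
 facet normal 0.902 0.368 0.224
  outer loop
   vertex 3.8 3.2 0.2
   vertex 3.2 2.6 3.6
   vertex 4.2 1.0 2.2
  endloop
 endfacet
 facet normal 0.498 0.830 0.249
  outer loop
   vertex 1.8 3.8 2.4
   vertex 0.4 4.4 3.2
   vertex 3.2 2.6 3.6
  endloop
 endfacet
 facet normal 0.483 0.851 0.207
  outer loop
   vertex 1.8 3.8 2.4
   vertex 3.8 3.2 0.2
   vertex 0.4 4.4 3.2
  endloop
 endfacet
 facet normal 0.508 0.828 0.236
  outer loop
   vertex 1.8 3.8 2.4
   vertex 3.2 2.6 3.6
   vertex 3.8 3.2 0.2
  endloop
 endfacet
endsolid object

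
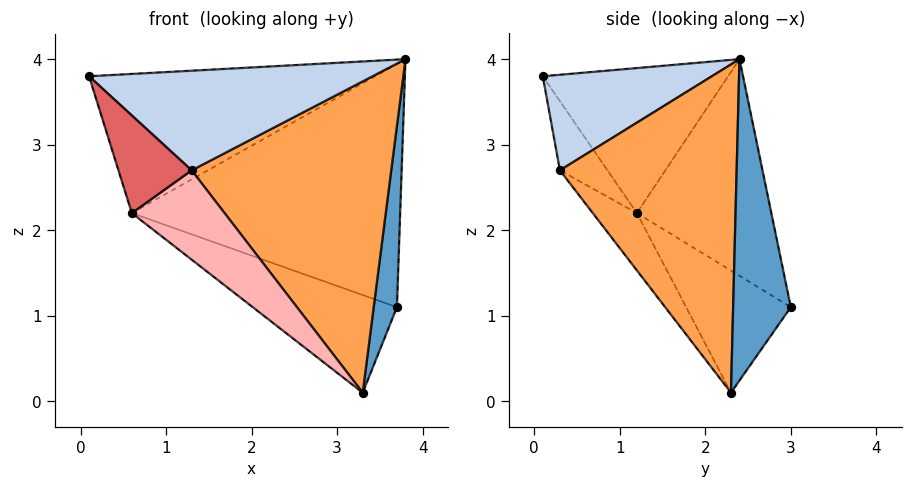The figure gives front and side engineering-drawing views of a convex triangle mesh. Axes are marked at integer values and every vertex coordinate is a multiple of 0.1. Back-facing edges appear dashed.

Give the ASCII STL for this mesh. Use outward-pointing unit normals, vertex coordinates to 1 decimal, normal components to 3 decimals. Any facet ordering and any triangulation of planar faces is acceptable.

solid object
 facet normal 0.922 -0.372 -0.109
  outer loop
   vertex 3.3 2.3 0.1
   vertex 3.7 3.0 1.1
   vertex 3.8 2.4 4.0
  endloop
 endfacet
 facet normal 0.475 -0.797 0.373
  outer loop
   vertex 1.3 0.3 2.7
   vertex 3.8 2.4 4.0
   vertex 0.1 0.1 3.8
  endloop
 endfacet
 facet normal 0.662 -0.747 -0.066
  outer loop
   vertex 1.3 0.3 2.7
   vertex 3.3 2.3 0.1
   vertex 3.8 2.4 4.0
  endloop
 endfacet
 facet normal -0.504 0.777 0.377
  outer loop
   vertex 0.6 1.2 2.2
   vertex 0.1 0.1 3.8
   vertex 3.8 2.4 4.0
  endloop
 endfacet
 facet normal -0.439 0.877 0.197
  outer loop
   vertex 0.6 1.2 2.2
   vertex 3.8 2.4 4.0
   vertex 3.7 3.0 1.1
  endloop
 endfacet
 facet normal -0.558 0.768 -0.315
  outer loop
   vertex 0.6 1.2 2.2
   vertex 3.7 3.0 1.1
   vertex 3.3 2.3 0.1
  endloop
 endfacet
 facet normal -0.436 -0.672 -0.598
  outer loop
   vertex 0.6 1.2 2.2
   vertex 1.3 0.3 2.7
   vertex 0.1 0.1 3.8
  endloop
 endfacet
 facet normal -0.300 -0.631 -0.716
  outer loop
   vertex 0.6 1.2 2.2
   vertex 3.3 2.3 0.1
   vertex 1.3 0.3 2.7
  endloop
 endfacet
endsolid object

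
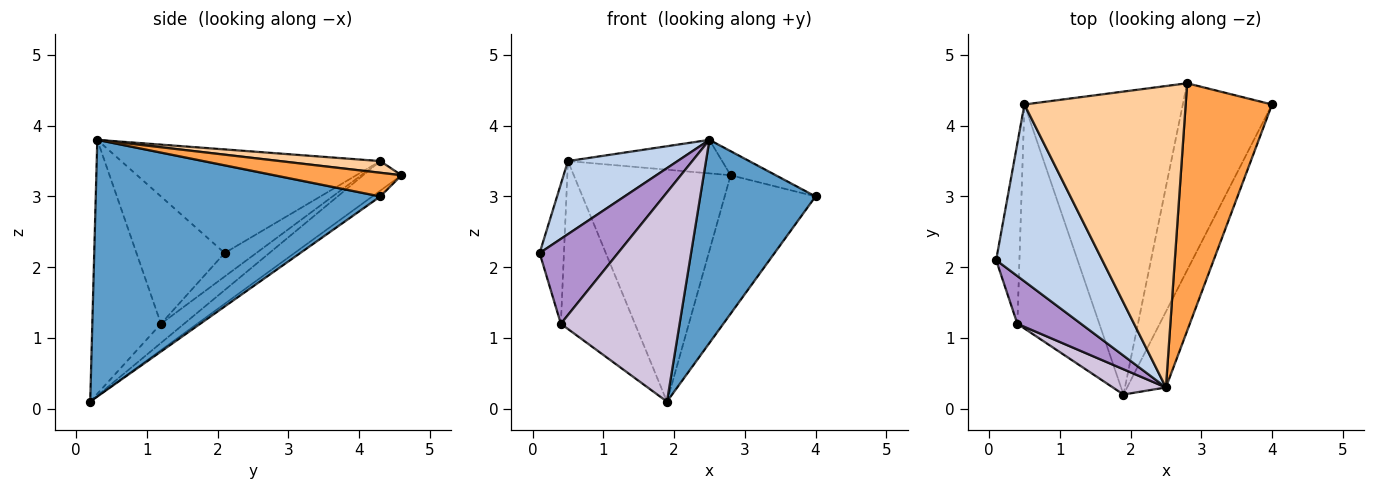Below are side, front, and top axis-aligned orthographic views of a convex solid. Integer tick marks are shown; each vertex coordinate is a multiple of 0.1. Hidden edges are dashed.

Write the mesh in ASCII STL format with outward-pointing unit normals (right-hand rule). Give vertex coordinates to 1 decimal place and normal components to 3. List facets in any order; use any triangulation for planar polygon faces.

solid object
 facet normal 0.918 -0.372 -0.139
  outer loop
   vertex 1.9 0.2 0.1
   vertex 4.0 4.3 3.0
   vertex 2.5 0.3 3.8
  endloop
 endfacet
 facet normal -0.670 -0.284 0.686
  outer loop
   vertex 0.5 4.3 3.5
   vertex 0.1 2.1 2.2
   vertex 2.5 0.3 3.8
  endloop
 endfacet
 facet normal 0.263 0.093 0.960
  outer loop
   vertex 2.8 4.6 3.3
   vertex 2.5 0.3 3.8
   vertex 4.0 4.3 3.0
  endloop
 endfacet
 facet normal 0.072 0.110 0.991
  outer loop
   vertex 2.8 4.6 3.3
   vertex 0.5 4.3 3.5
   vertex 2.5 0.3 3.8
  endloop
 endfacet
 facet normal -0.052 0.594 -0.803
  outer loop
   vertex 2.8 4.6 3.3
   vertex 4.0 4.3 3.0
   vertex 1.9 0.2 0.1
  endloop
 endfacet
 facet normal -0.147 0.601 -0.785
  outer loop
   vertex 2.8 4.6 3.3
   vertex 1.9 0.2 0.1
   vertex 0.5 4.3 3.5
  endloop
 endfacet
 facet normal -0.624 0.479 -0.618
  outer loop
   vertex 0.4 1.2 1.2
   vertex 0.1 2.1 2.2
   vertex 0.5 4.3 3.5
  endloop
 endfacet
 facet normal -0.184 0.590 -0.787
  outer loop
   vertex 0.4 1.2 1.2
   vertex 0.5 4.3 3.5
   vertex 1.9 0.2 0.1
  endloop
 endfacet
 facet normal -0.700 -0.622 0.350
  outer loop
   vertex 0.4 1.2 1.2
   vertex 2.5 0.3 3.8
   vertex 0.1 2.1 2.2
  endloop
 endfacet
 facet normal -0.498 -0.861 0.104
  outer loop
   vertex 0.4 1.2 1.2
   vertex 1.9 0.2 0.1
   vertex 2.5 0.3 3.8
  endloop
 endfacet
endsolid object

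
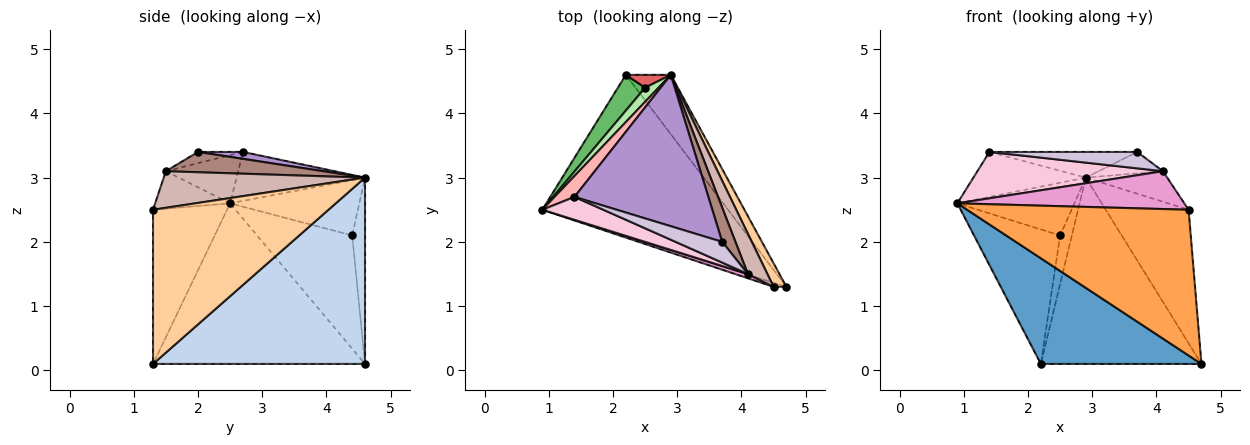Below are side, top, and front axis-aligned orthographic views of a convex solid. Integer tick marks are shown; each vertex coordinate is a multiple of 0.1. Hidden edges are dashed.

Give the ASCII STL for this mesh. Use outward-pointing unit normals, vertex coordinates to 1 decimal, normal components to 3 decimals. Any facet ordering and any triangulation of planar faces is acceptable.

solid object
 facet normal -0.586 -0.444 -0.678
  outer loop
   vertex 2.2 4.6 0.1
   vertex 4.7 1.3 0.1
   vertex 0.9 2.5 2.6
  endloop
 endfacet
 facet normal 0.783 0.593 -0.189
  outer loop
   vertex 2.9 4.6 3.0
   vertex 4.7 1.3 0.1
   vertex 2.2 4.6 0.1
  endloop
 endfacet
 facet normal -0.317 -0.948 -0.026
  outer loop
   vertex 4.5 1.3 2.5
   vertex 0.9 2.5 2.6
   vertex 4.7 1.3 0.1
  endloop
 endfacet
 facet normal 0.902 0.426 0.075
  outer loop
   vertex 4.5 1.3 2.5
   vertex 4.7 1.3 0.1
   vertex 2.9 4.6 3.0
  endloop
 endfacet
 facet normal -0.730 0.661 0.176
  outer loop
   vertex 2.5 4.4 2.1
   vertex 2.2 4.6 0.1
   vertex 0.9 2.5 2.6
  endloop
 endfacet
 facet normal -0.729 0.661 0.177
  outer loop
   vertex 2.5 4.4 2.1
   vertex 0.9 2.5 2.6
   vertex 2.9 4.6 3.0
  endloop
 endfacet
 facet normal -0.727 0.664 0.175
  outer loop
   vertex 2.5 4.4 2.1
   vertex 2.9 4.6 3.0
   vertex 2.2 4.6 0.1
  endloop
 endfacet
 facet normal -0.720 0.630 0.292
  outer loop
   vertex 1.4 2.7 3.4
   vertex 2.9 4.6 3.0
   vertex 0.9 2.5 2.6
  endloop
 endfacet
 facet normal 0.051 0.167 0.985
  outer loop
   vertex 1.4 2.7 3.4
   vertex 3.7 2.0 3.4
   vertex 2.9 4.6 3.0
  endloop
 endfacet
 facet normal -0.186 -0.611 0.770
  outer loop
   vertex 4.1 1.5 3.1
   vertex 3.7 2.0 3.4
   vertex 1.4 2.7 3.4
  endloop
 endfacet
 facet normal 0.792 0.323 0.517
  outer loop
   vertex 4.1 1.5 3.1
   vertex 2.9 4.6 3.0
   vertex 3.7 2.0 3.4
  endloop
 endfacet
 facet normal 0.832 0.336 0.442
  outer loop
   vertex 4.1 1.5 3.1
   vertex 4.5 1.3 2.5
   vertex 2.9 4.6 3.0
  endloop
 endfacet
 facet normal -0.312 -0.944 0.107
  outer loop
   vertex 4.1 1.5 3.1
   vertex 0.9 2.5 2.6
   vertex 4.5 1.3 2.5
  endloop
 endfacet
 facet normal -0.330 -0.847 0.418
  outer loop
   vertex 4.1 1.5 3.1
   vertex 1.4 2.7 3.4
   vertex 0.9 2.5 2.6
  endloop
 endfacet
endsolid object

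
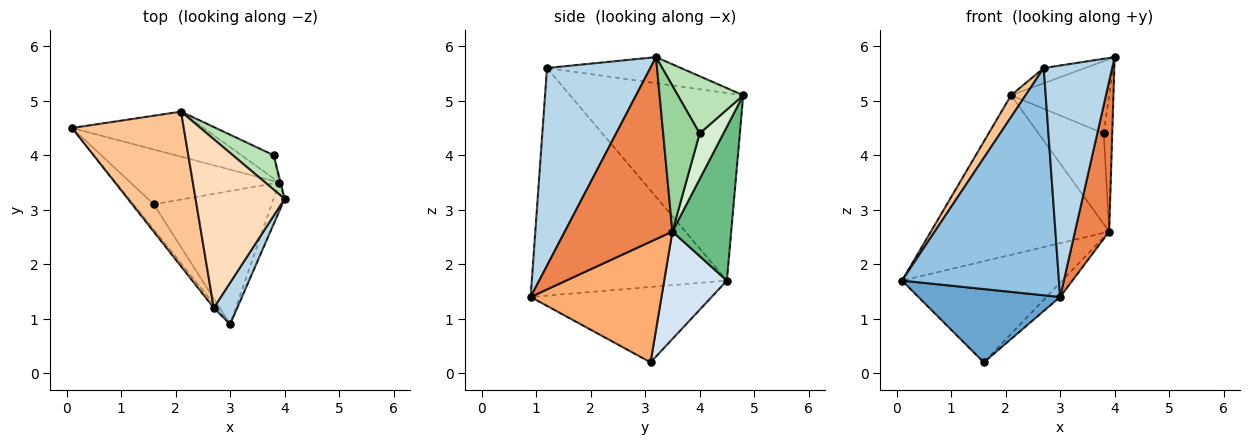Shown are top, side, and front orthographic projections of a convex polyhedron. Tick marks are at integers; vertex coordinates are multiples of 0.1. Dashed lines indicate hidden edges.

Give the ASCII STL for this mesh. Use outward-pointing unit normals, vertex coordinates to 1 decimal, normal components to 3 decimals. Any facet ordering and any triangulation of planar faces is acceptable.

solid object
 facet normal -0.770 -0.603 -0.207
  outer loop
   vertex 1.6 3.1 0.2
   vertex 3.0 0.9 1.4
   vertex 0.1 4.5 1.7
  endloop
 endfacet
 facet normal -0.779 -0.627 -0.011
  outer loop
   vertex 2.7 1.2 5.6
   vertex 0.1 4.5 1.7
   vertex 3.0 0.9 1.4
  endloop
 endfacet
 facet normal 0.830 -0.549 0.099
  outer loop
   vertex 2.7 1.2 5.6
   vertex 3.0 0.9 1.4
   vertex 4.0 3.2 5.8
  endloop
 endfacet
 facet normal 0.325 0.831 -0.450
  outer loop
   vertex 3.9 3.5 2.6
   vertex 1.6 3.1 0.2
   vertex 0.1 4.5 1.7
  endloop
 endfacet
 facet normal 0.951 -0.303 -0.058
  outer loop
   vertex 3.9 3.5 2.6
   vertex 4.0 3.2 5.8
   vertex 3.0 0.9 1.4
  endloop
 endfacet
 facet normal 0.714 0.074 -0.696
  outer loop
   vertex 3.9 3.5 2.6
   vertex 3.0 0.9 1.4
   vertex 1.6 3.1 0.2
  endloop
 endfacet
 facet normal -0.857 -0.072 0.510
  outer loop
   vertex 2.1 4.8 5.1
   vertex 0.1 4.5 1.7
   vertex 2.7 1.2 5.6
  endloop
 endfacet
 facet normal -0.280 0.086 0.956
  outer loop
   vertex 2.1 4.8 5.1
   vertex 2.7 1.2 5.6
   vertex 4.0 3.2 5.8
  endloop
 endfacet
 facet normal 0.303 0.917 -0.259
  outer loop
   vertex 2.1 4.8 5.1
   vertex 3.9 3.5 2.6
   vertex 0.1 4.5 1.7
  endloop
 endfacet
 facet normal 0.974 0.228 -0.009
  outer loop
   vertex 3.8 4.0 4.4
   vertex 4.0 3.2 5.8
   vertex 3.9 3.5 2.6
  endloop
 endfacet
 facet normal 0.516 0.774 0.368
  outer loop
   vertex 3.8 4.0 4.4
   vertex 2.1 4.8 5.1
   vertex 4.0 3.2 5.8
  endloop
 endfacet
 facet normal 0.333 0.913 -0.235
  outer loop
   vertex 3.8 4.0 4.4
   vertex 3.9 3.5 2.6
   vertex 2.1 4.8 5.1
  endloop
 endfacet
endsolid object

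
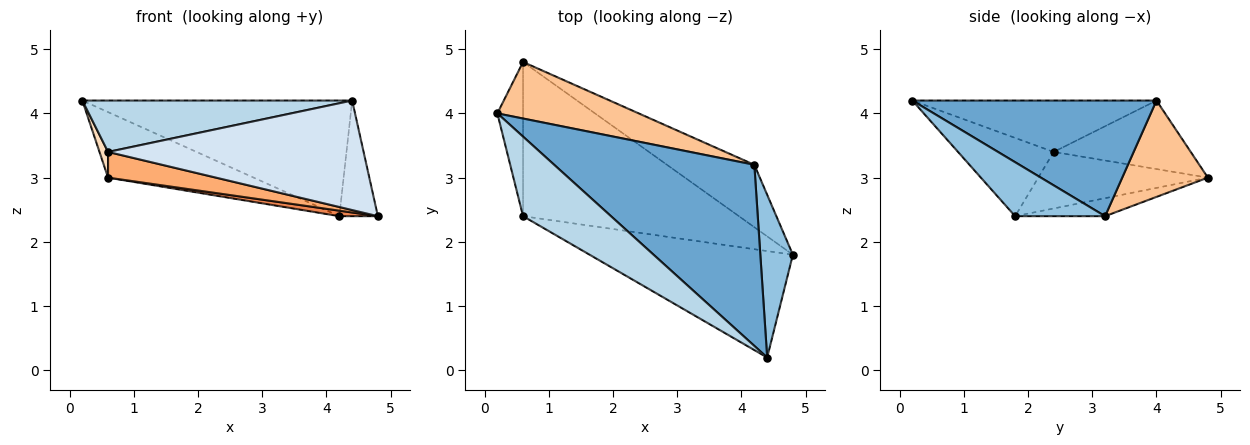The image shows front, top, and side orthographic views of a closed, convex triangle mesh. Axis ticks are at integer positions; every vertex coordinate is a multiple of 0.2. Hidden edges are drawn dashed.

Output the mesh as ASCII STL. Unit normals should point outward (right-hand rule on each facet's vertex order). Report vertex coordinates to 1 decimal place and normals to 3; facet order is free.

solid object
 facet normal 0.438 0.484 0.758
  outer loop
   vertex 4.2 3.2 2.4
   vertex 0.2 4.0 4.2
   vertex 4.4 0.2 4.2
  endloop
 endfacet
 facet normal 0.804 0.345 0.485
  outer loop
   vertex 4.2 3.2 2.4
   vertex 4.4 0.2 4.2
   vertex 4.8 1.8 2.4
  endloop
 endfacet
 facet normal -0.441 -0.487 0.754
  outer loop
   vertex 0.6 2.4 3.4
   vertex 4.4 0.2 4.2
   vertex 0.2 4.0 4.2
  endloop
 endfacet
 facet normal -0.259 -0.693 -0.673
  outer loop
   vertex 0.6 2.4 3.4
   vertex 4.8 1.8 2.4
   vertex 4.4 0.2 4.2
  endloop
 endfacet
 facet normal -0.201 -0.086 -0.976
  outer loop
   vertex 0.6 4.8 3.0
   vertex 4.2 3.2 2.4
   vertex 4.8 1.8 2.4
  endloop
 endfacet
 facet normal -0.250 -0.159 -0.955
  outer loop
   vertex 0.6 4.8 3.0
   vertex 4.8 1.8 2.4
   vertex 0.6 2.4 3.4
  endloop
 endfacet
 facet normal 0.407 0.692 0.597
  outer loop
   vertex 0.6 4.8 3.0
   vertex 0.2 4.0 4.2
   vertex 4.2 3.2 2.4
  endloop
 endfacet
 facet normal -0.935 -0.058 -0.351
  outer loop
   vertex 0.6 4.8 3.0
   vertex 0.6 2.4 3.4
   vertex 0.2 4.0 4.2
  endloop
 endfacet
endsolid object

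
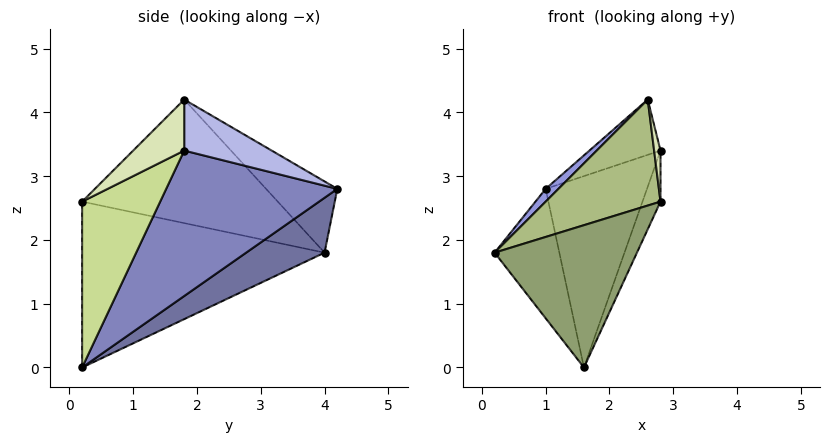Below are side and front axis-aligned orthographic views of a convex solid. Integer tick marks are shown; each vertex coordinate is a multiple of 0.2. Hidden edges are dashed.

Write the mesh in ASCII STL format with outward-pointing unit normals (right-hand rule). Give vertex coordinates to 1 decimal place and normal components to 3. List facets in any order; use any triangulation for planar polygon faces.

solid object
 facet normal 0.619 0.511 -0.597
  outer loop
   vertex 1.0 4.2 2.8
   vertex 1.6 0.2 0.0
   vertex 0.2 4.0 1.8
  endloop
 endfacet
 facet normal 0.756 0.448 -0.477
  outer loop
   vertex 1.0 4.2 2.8
   vertex 2.8 1.8 3.4
   vertex 1.6 0.2 0.0
  endloop
 endfacet
 facet normal -0.760 -0.136 0.635
  outer loop
   vertex 1.0 4.2 2.8
   vertex 0.2 4.0 1.8
   vertex 2.6 1.8 4.2
  endloop
 endfacet
 facet normal 0.762 0.619 0.190
  outer loop
   vertex 1.0 4.2 2.8
   vertex 2.6 1.8 4.2
   vertex 2.8 1.8 3.4
  endloop
 endfacet
 facet normal -0.801 -0.470 0.370
  outer loop
   vertex 2.8 0.2 2.6
   vertex 0.2 4.0 1.8
   vertex 1.6 0.2 0.0
  endloop
 endfacet
 facet normal -0.801 -0.470 0.370
  outer loop
   vertex 2.8 0.2 2.6
   vertex 2.6 1.8 4.2
   vertex 0.2 4.0 1.8
  endloop
 endfacet
 facet normal 0.889 0.205 -0.410
  outer loop
   vertex 2.8 0.2 2.6
   vertex 1.6 0.2 0.0
   vertex 2.8 1.8 3.4
  endloop
 endfacet
 facet normal 0.963 -0.120 0.241
  outer loop
   vertex 2.8 0.2 2.6
   vertex 2.8 1.8 3.4
   vertex 2.6 1.8 4.2
  endloop
 endfacet
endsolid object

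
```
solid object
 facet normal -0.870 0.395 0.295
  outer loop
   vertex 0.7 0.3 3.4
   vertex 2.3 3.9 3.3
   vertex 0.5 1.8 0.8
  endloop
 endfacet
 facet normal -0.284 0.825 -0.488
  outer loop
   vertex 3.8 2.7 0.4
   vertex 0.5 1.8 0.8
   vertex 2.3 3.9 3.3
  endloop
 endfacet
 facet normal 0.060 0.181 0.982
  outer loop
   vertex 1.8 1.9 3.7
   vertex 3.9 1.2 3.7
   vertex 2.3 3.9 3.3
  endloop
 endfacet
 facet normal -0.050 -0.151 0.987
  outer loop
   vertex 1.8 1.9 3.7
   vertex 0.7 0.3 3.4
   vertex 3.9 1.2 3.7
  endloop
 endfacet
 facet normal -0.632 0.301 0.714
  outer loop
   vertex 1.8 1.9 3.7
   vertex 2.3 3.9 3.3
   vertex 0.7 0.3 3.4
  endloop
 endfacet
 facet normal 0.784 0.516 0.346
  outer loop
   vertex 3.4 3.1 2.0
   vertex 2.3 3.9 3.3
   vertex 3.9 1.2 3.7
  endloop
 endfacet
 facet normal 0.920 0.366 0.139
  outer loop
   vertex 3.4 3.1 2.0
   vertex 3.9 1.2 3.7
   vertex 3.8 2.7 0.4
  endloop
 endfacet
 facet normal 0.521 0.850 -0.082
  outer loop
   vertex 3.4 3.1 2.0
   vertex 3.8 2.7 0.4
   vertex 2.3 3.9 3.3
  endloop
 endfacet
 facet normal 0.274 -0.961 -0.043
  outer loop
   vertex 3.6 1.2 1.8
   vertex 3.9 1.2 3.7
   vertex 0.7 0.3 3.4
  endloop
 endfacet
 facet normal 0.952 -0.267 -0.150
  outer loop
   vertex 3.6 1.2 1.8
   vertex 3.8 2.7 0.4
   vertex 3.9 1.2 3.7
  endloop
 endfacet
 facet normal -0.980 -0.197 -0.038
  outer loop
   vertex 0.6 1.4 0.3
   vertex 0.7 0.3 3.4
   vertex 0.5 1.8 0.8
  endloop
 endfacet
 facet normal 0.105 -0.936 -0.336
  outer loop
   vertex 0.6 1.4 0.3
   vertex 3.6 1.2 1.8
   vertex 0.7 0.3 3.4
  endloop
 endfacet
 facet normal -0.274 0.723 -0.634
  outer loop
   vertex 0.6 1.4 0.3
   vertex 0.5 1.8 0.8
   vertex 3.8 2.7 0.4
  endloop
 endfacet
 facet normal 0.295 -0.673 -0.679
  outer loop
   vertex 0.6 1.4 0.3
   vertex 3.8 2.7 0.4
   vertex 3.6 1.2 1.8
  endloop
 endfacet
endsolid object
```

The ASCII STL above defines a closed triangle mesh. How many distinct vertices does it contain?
9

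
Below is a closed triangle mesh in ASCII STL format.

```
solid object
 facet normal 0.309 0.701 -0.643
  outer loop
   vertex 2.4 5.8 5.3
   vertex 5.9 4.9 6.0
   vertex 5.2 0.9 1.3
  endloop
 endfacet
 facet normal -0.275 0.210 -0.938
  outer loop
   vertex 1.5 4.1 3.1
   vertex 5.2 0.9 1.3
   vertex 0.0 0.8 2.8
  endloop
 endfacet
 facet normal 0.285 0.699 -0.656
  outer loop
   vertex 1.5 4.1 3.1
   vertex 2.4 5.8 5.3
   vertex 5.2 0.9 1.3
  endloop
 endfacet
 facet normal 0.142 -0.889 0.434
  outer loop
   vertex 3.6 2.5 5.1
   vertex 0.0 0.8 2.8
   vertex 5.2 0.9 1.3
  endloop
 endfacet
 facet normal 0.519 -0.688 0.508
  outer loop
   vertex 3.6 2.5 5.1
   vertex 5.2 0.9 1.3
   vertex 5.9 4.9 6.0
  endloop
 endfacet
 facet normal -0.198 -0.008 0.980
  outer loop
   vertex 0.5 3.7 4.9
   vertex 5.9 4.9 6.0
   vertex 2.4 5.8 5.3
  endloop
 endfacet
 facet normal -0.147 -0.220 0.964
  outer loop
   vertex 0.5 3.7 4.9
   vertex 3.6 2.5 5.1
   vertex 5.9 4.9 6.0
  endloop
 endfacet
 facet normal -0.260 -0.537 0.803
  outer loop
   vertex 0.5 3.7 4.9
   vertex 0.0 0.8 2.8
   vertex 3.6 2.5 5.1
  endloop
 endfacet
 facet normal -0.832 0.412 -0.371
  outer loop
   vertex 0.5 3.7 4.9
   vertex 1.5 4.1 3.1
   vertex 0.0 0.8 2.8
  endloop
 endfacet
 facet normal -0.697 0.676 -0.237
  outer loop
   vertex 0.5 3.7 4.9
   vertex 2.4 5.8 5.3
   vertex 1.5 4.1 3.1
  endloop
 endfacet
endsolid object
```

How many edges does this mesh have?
15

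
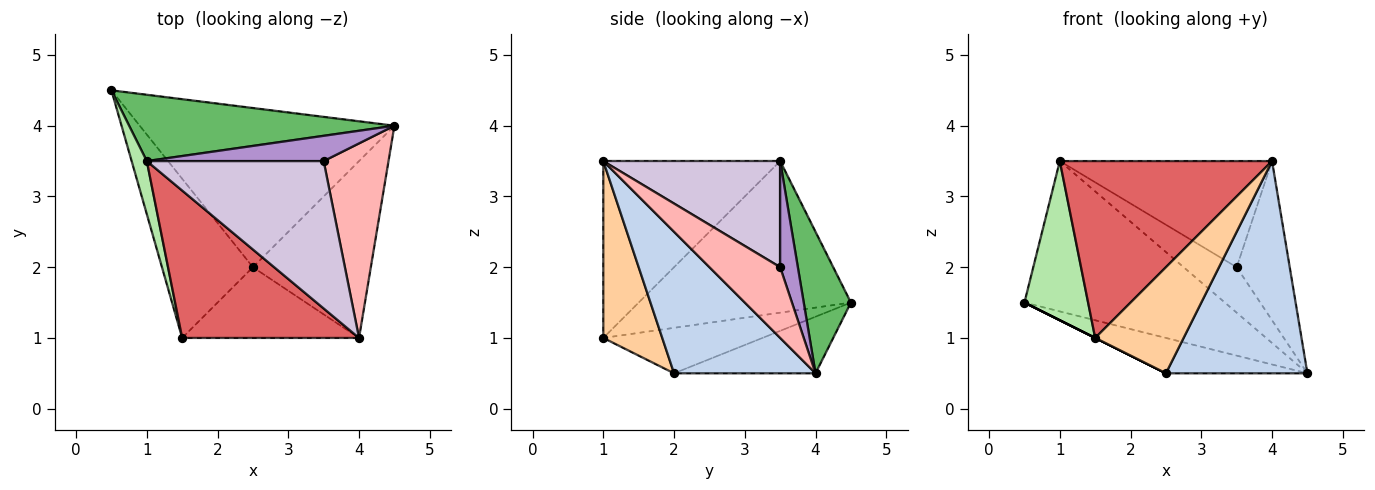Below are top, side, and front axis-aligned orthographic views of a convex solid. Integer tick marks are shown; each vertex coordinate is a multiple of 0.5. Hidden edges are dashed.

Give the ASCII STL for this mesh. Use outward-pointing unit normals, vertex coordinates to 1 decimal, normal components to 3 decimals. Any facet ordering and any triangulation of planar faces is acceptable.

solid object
 facet normal -0.212 0.212 -0.954
  outer loop
   vertex 2.5 2.0 0.5
   vertex 0.5 4.5 1.5
   vertex 4.5 4.0 0.5
  endloop
 endfacet
 facet normal 0.609 -0.609 -0.508
  outer loop
   vertex 2.5 2.0 0.5
   vertex 4.5 4.0 0.5
   vertex 4.0 1.0 3.5
  endloop
 endfacet
 facet normal -0.447 0.000 -0.894
  outer loop
   vertex 1.5 1.0 1.0
   vertex 0.5 4.5 1.5
   vertex 2.5 2.0 0.5
  endloop
 endfacet
 facet normal 0.485 -0.728 -0.485
  outer loop
   vertex 1.5 1.0 1.0
   vertex 2.5 2.0 0.5
   vertex 4.0 1.0 3.5
  endloop
 endfacet
 facet normal 0.210 0.894 0.395
  outer loop
   vertex 1.0 3.5 3.5
   vertex 4.5 4.0 0.5
   vertex 0.5 4.5 1.5
  endloop
 endfacet
 facet normal -0.953 -0.286 0.095
  outer loop
   vertex 1.0 3.5 3.5
   vertex 0.5 4.5 1.5
   vertex 1.5 1.0 1.0
  endloop
 endfacet
 facet normal -0.539 -0.647 0.539
  outer loop
   vertex 1.0 3.5 3.5
   vertex 1.5 1.0 1.0
   vertex 4.0 1.0 3.5
  endloop
 endfacet
 facet normal 0.645 0.484 0.591
  outer loop
   vertex 3.5 3.5 2.0
   vertex 4.0 1.0 3.5
   vertex 4.5 4.0 0.5
  endloop
 endfacet
 facet normal 0.280 0.839 0.466
  outer loop
   vertex 3.5 3.5 2.0
   vertex 4.5 4.0 0.5
   vertex 1.0 3.5 3.5
  endloop
 endfacet
 facet normal 0.438 0.525 0.730
  outer loop
   vertex 3.5 3.5 2.0
   vertex 1.0 3.5 3.5
   vertex 4.0 1.0 3.5
  endloop
 endfacet
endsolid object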